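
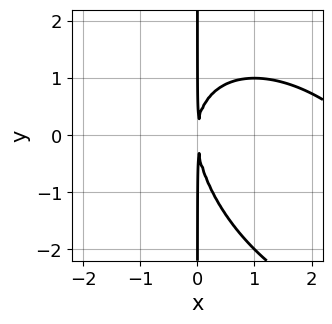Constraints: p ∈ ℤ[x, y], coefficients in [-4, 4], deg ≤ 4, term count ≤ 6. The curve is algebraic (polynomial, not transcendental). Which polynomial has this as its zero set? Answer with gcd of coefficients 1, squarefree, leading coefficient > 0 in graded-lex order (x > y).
x^3 + x^2*y + x*y^2 - 3*x^2

(a) The degree is 3 — the shape is more complex than any degree-2 curve.
(b) Reading off the gridlines: the visible y-axis segment lies entirely on the curve.
(c) Fitting integer coefficients to these (and the overall shape) gives p.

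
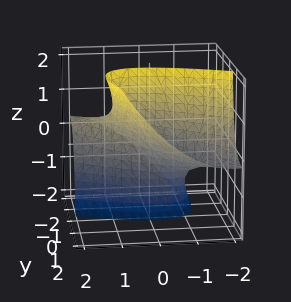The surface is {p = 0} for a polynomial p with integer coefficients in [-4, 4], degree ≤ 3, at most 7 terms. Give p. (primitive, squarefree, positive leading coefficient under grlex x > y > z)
x^2 + 2*x*y + y^2 - 2*y*z - 1

(a) Degree: the shape is more complex than any degree-1 surface, so deg p = 2.
(b) Reading off the gridlines: it misses every integer gridline on the z-axis; among the integer gridlines, it crosses the y-axis at y ∈ {-1, 1}; the x-axis gridline crossings are at x ∈ {-1, 1}.
(c) Matching integer coefficients to the picture gives p.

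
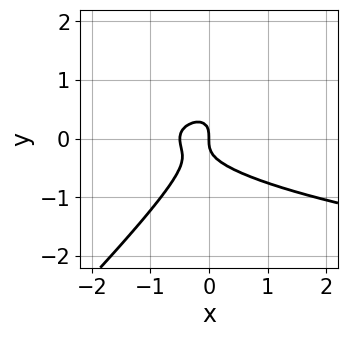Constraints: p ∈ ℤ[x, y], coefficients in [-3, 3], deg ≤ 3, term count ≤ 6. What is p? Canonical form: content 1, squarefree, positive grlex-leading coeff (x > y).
First, deg p = 3. No degree-2 curve has this shape.
Next, from the axis intercepts and sections: it meets the y-axis at y = 0 (among the integer gridlines); it crosses the x-axis at the gridline x = 0.
Finally, fitting integer coefficients to these (and the overall shape) gives p.

3*x*y^2 - 3*y^3 - 2*x^2 - x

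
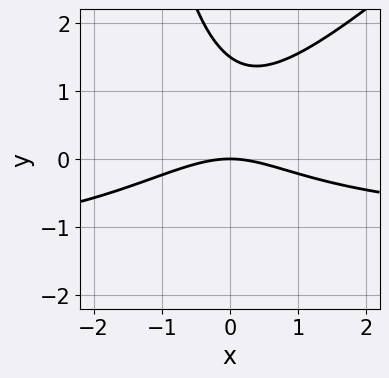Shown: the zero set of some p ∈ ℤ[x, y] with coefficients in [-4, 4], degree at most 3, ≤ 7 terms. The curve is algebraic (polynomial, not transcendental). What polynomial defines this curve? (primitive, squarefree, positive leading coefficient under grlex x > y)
Degree: the shape is more complex than any degree-2 curve, so deg p = 3.
From the visible intercepts: it meets the x-axis at x = 0 (among the integer gridlines); one y-axis crossing is at y = 0.
The integer polynomial consistent with all of this is the stated p.

x^2*y - x*y^2 + x^2 - 2*y^2 + 3*y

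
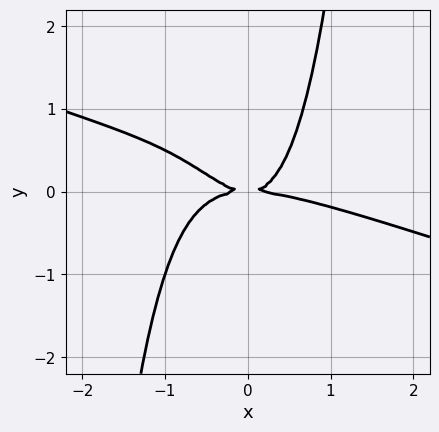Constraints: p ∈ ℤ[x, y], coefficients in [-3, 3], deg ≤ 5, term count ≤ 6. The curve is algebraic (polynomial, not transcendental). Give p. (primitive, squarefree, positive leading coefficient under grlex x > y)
x^4 + 3*x^3*y + 2*x^2*y - 2*y^2

The degree is 4 — the shape is more complex than any degree-3 curve.
Checking where it meets the axes: one x-axis crossing is at x = 0; it meets the y-axis at y = 0 (among the integer gridlines).
The integer polynomial consistent with all of this is the stated p.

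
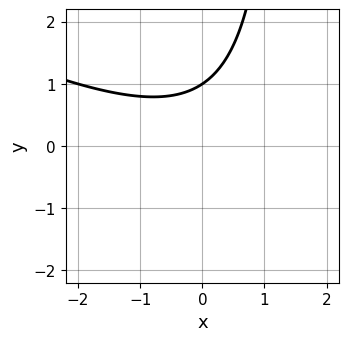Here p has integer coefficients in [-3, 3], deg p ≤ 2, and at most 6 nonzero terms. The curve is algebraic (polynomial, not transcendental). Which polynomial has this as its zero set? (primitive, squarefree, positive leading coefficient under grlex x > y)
1. deg p = 2. No degree-1 curve has this shape.
2. Reading off the gridlines: it crosses the y-axis at the gridline y = 1; it misses every integer gridline on the x-axis.
3. Putting this together gives p.

x^2 + 2*x*y - 3*y + 3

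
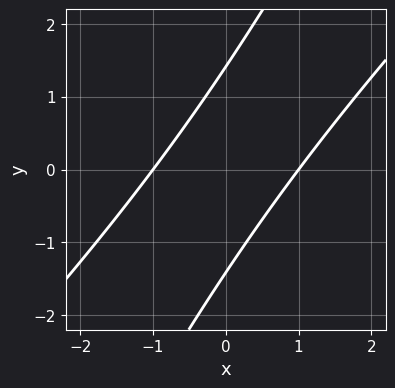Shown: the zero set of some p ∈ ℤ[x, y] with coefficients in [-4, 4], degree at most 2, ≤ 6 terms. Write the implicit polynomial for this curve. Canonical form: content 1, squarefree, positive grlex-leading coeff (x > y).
First, the degree is 2 — a generic line meets the curve in up to 2 points.
Next, against the integer gridlines: among the integer gridlines, it crosses the x-axis at x ∈ {-1, 1}.
Finally, fitting integer coefficients to these (and the overall shape) gives p.

2*x^2 - 3*x*y + y^2 - 2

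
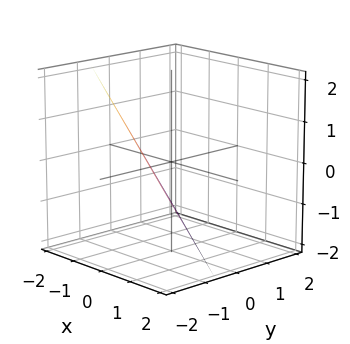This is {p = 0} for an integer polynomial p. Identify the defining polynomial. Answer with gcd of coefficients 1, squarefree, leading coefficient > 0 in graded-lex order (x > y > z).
(a) The degree is 1 — the surface is flat (a plane).
(b) Against the integer gridlines: it meets the z-axis at z = -1 (among the integer gridlines); it crosses the x-axis at the gridline x = -1.
(c) Solving for integer coefficients yields p as stated.

2*x + 3*y + 2*z + 2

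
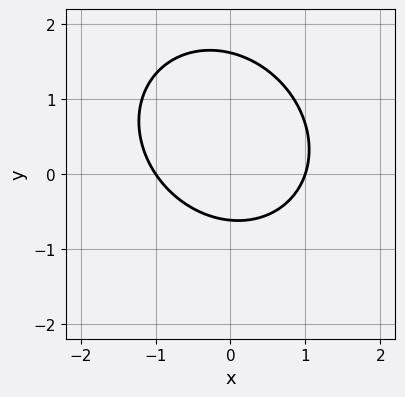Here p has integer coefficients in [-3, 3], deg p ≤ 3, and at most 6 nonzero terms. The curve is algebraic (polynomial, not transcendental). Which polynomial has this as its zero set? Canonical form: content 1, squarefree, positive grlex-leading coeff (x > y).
First, degree: the shape is more complex than any degree-1 curve, so deg p = 2.
Next, from the axis intercepts and sections: the x-axis gridline crossings are at x ∈ {-1, 1}.
Finally, solving for integer coefficients yields p as stated.

3*x^2 + x*y + 3*y^2 - 3*y - 3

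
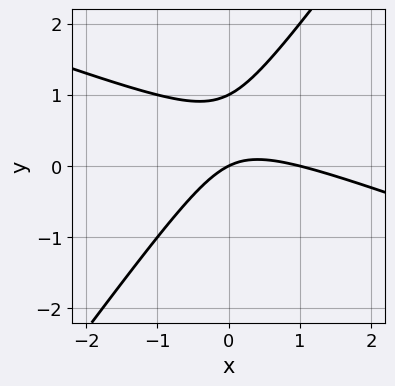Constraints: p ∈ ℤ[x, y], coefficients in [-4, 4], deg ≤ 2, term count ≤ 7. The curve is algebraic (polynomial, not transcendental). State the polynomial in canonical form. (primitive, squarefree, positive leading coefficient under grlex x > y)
x^2 + 2*x*y - 2*y^2 - x + 2*y

1. Degree: a generic line meets the curve in up to 2 points, so deg p = 2.
2. From the axis intercepts and sections: the y-axis gridline crossings are at y ∈ {0, 1}; among the integer gridlines, it crosses the x-axis at x ∈ {0, 1}.
3. The integer polynomial consistent with all of this is the stated p.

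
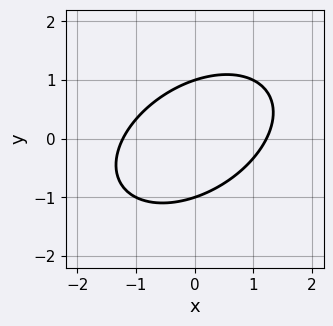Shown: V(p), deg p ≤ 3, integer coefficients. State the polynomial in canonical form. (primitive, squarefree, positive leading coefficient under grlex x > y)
(a) Degree: no degree-1 curve has this shape, so deg p = 2.
(b) From the axis intercepts and sections: the y-axis gridline crossings are at y ∈ {-1, 1}.
(c) Putting this together gives p.

2*x^2 - 2*x*y + 3*y^2 - 3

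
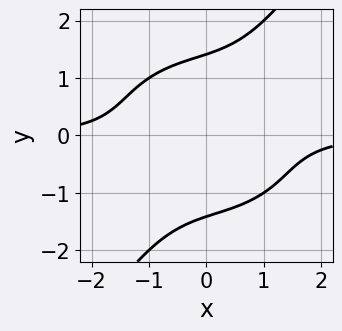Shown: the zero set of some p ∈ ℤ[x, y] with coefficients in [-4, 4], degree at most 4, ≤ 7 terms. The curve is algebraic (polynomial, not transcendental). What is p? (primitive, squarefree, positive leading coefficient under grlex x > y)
First, degree: the shape is more complex than any degree-3 curve, so deg p = 4.
Next, checking where it meets the axes: it misses every integer gridline on the x-axis.
Finally, these observations pin down the coefficients.

x^3*y + x*y^3 - y^4 + y^2 + 2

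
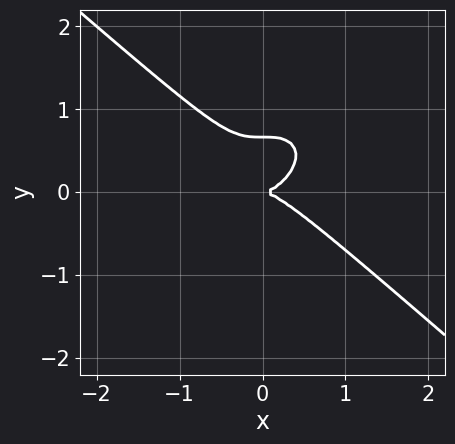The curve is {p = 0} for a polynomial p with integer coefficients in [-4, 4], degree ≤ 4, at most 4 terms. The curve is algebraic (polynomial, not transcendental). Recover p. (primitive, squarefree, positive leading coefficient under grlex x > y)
First, deg p = 3. A generic line meets the curve in up to 3 points.
Then, checking where it meets the axes: it crosses the x-axis at the gridline x = 0; one y-axis crossing is at y = 0.
Finally, these observations pin down the coefficients.

2*x^3 + 3*y^3 - 2*y^2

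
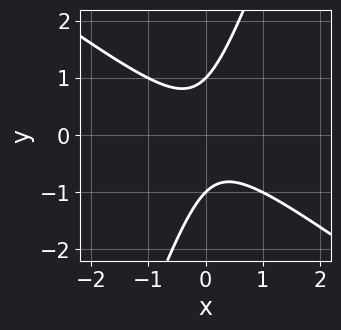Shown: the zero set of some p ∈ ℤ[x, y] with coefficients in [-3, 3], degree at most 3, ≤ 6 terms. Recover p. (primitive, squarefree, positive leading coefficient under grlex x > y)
(a) The degree is 2 — a generic line meets the curve in up to 2 points.
(b) Observable constraints: the curve avoids every integer x-axis point in the box; among the integer gridlines, it crosses the y-axis at y ∈ {-1, 1}.
(c) Putting this together gives p.

2*x^2 + 2*x*y - y^2 + 1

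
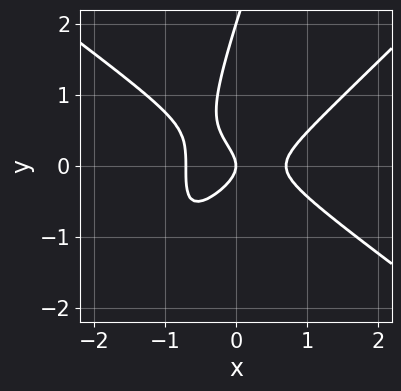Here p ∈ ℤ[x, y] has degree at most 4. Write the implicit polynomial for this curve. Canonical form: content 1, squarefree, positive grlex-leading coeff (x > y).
The degree is 3 — the shape is more complex than any degree-2 curve.
Observable constraints: the y-axis gridline crossings are at y ∈ {0, 2}; it crosses the x-axis at the gridline x = 0.
Together with the visible shape, these determine p as stated.

2*x^3 - 3*x*y^2 + y^3 - 2*y^2 - x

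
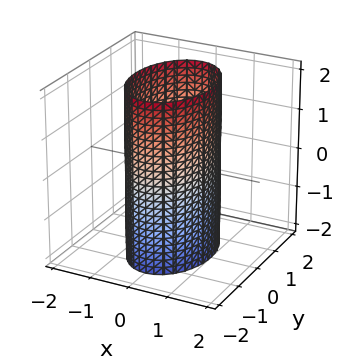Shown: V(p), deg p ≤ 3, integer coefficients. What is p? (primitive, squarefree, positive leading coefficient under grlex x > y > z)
2*x^2 + y^2 - 2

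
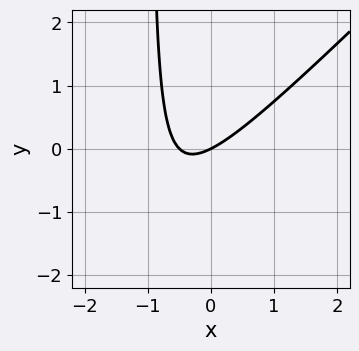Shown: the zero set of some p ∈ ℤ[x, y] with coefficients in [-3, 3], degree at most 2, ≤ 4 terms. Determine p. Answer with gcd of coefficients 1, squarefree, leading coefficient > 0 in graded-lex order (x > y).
2*x^2 - 2*x*y + x - 2*y

First, degree: the shape is more complex than any degree-1 curve, so deg p = 2.
Next, from the axis intercepts and sections: it crosses the x-axis at the gridline x = 0; one y-axis crossing is at y = 0.
Finally, fitting integer coefficients to these (and the overall shape) gives p.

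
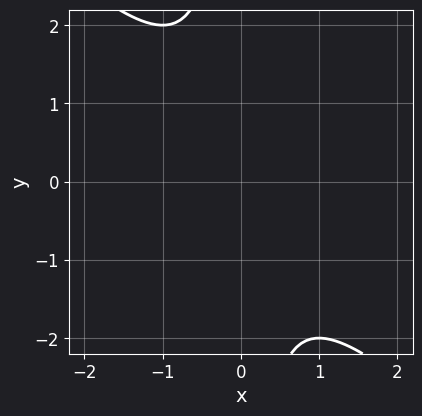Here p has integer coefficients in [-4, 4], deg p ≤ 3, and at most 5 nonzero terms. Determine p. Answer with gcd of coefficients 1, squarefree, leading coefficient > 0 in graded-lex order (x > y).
x^2 + x*y + 1

deg p = 2.
Observable constraints: the curve avoids every integer x-axis point in the box; the curve avoids every integer y-axis point in the box.
These observations pin down the coefficients.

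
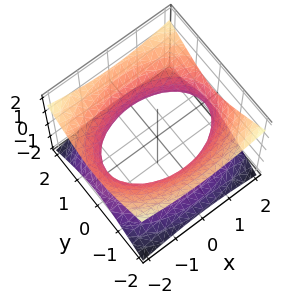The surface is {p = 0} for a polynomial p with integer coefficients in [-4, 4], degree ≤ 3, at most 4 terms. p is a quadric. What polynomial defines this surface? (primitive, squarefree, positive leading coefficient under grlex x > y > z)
x^2 + 2*y^2 - 3*z^2 - 3

First, degree: an hourglass — one-sheet hyperboloid; a quadric, so deg p = 2.
Then, symmetries: it's symmetric under x → −x, forcing even powers of x; the z ↦ −z reflection is a symmetry, so z appears only in even powers; it's symmetric under y → −y, forcing even powers of y.
Next, against the integer gridlines: the surface avoids every integer z-axis point in the box.
Finally, these observations pin down the coefficients.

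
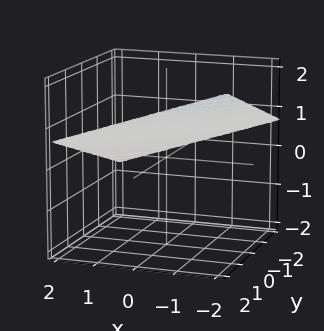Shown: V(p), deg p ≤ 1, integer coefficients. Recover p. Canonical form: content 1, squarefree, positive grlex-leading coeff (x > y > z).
First, the degree is 1 — every cross-section is a straight line — this is a plane.
Next, reading off the gridlines: one x-axis crossing is at x = 2; it crosses the y-axis at the gridline y = -2.
Finally, these observations pin down the coefficients.

x - y + 3*z - 2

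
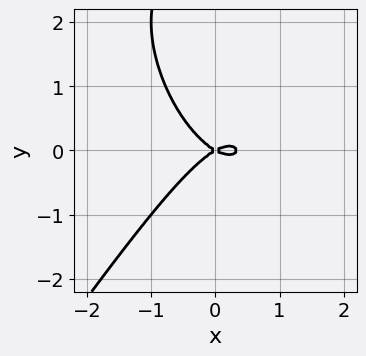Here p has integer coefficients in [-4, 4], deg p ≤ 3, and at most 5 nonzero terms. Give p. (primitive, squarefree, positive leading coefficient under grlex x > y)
The degree is 3 — the shape is more complex than any degree-2 curve.
Reading off the gridlines: it crosses the x-axis at the gridline x = 0; it meets the y-axis at y = 0 (among the integer gridlines).
Together with the visible shape, these determine p as stated.

3*x^3 - y^3 - x^2 + 3*y^2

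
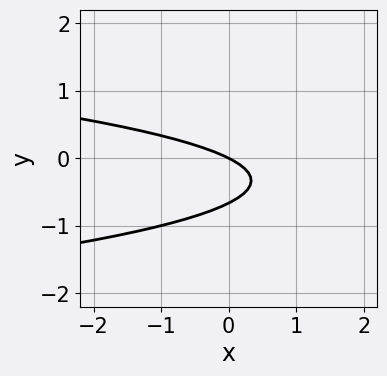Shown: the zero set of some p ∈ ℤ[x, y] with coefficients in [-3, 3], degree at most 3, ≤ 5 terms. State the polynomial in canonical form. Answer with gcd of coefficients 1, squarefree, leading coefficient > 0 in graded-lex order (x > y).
First, deg p = 2. No degree-1 curve has this shape.
Next, against the integer gridlines: it meets the y-axis at y = 0 (among the integer gridlines); one x-axis crossing is at x = 0.
Finally, the integer polynomial consistent with all of this is the stated p.

3*y^2 + x + 2*y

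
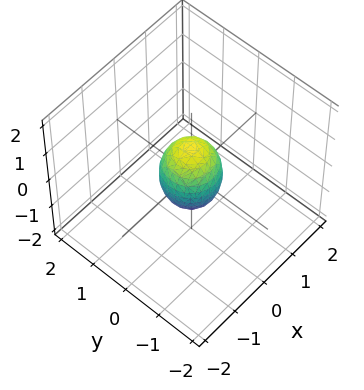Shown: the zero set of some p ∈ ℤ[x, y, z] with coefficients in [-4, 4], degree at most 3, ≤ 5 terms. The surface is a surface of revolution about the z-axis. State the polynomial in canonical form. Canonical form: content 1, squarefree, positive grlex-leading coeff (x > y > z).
2*x^2 + 2*y^2 + z^2 - 1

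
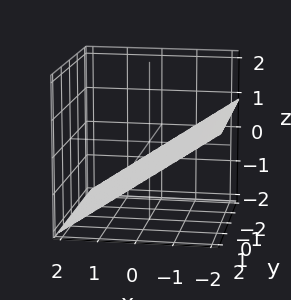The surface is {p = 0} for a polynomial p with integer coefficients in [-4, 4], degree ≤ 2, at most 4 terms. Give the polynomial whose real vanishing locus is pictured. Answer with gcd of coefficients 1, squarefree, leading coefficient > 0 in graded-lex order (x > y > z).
First, deg p = 1. The surface is flat (a plane).
Then, from the visible intercepts: it crosses the x-axis at the gridline x = -1; no y-intercept at any integer in the box.
Finally, solving for integer coefficients yields p as stated.

2*x + 3*z + 2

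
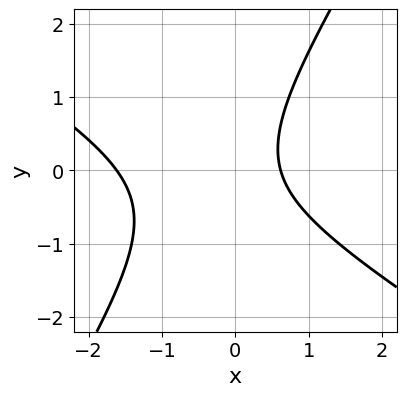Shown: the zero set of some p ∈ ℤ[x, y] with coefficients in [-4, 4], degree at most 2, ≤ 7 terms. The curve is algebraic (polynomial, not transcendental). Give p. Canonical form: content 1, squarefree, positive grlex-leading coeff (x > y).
(a) Degree: a generic line meets the curve in up to 2 points, so deg p = 2.
(b) Reading off the gridlines: it misses every integer gridline on the y-axis.
(c) Assembling these constraints gives the stated polynomial.

x^2 + x*y - y^2 + x - 1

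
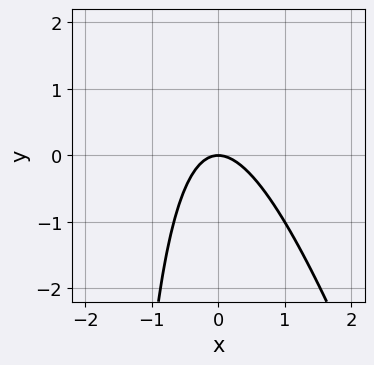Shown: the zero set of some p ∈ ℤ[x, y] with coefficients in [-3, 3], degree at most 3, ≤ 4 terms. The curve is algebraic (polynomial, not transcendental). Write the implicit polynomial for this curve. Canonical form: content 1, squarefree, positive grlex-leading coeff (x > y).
1. deg p = 2.
2. Against the integer gridlines: it meets the y-axis at y = 0 (among the integer gridlines); one x-axis crossing is at x = 0.
3. Together with the visible shape, these determine p as stated.

3*x^2 + x*y + 2*y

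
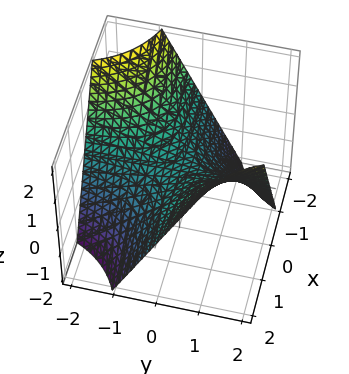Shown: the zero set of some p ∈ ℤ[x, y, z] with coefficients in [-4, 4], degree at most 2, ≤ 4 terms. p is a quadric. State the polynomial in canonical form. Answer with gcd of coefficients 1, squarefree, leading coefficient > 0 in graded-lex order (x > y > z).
(a) Degree: a hyperbolic paraboloid; a quadric, so deg p = 2.
(b) From the visible intercepts: the visible x-axis segment lies entirely on the surface; every point of the y-axis in the box is on the surface; it crosses the z-axis at the gridline z = 0.
(c) The integer polynomial consistent with all of this is the stated p.

x*y - z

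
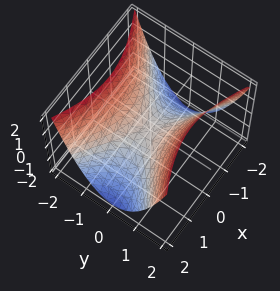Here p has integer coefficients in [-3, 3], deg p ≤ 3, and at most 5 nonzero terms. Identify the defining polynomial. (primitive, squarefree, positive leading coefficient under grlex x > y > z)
x^2 - 2*y^2 + 2*z

Degree: a hyperbolic paraboloid; a quadric, so deg p = 2.
Symmetries: the y ↦ −y reflection is a symmetry, so y appears only in even powers; mirror symmetry x ↦ −x ⇒ only even powers of x.
Reading off the gridlines: it crosses the x-axis at the gridline x = 0; it meets the y-axis at y = 0 (among the integer gridlines); one z-axis crossing is at z = 0.
Fitting integer coefficients to these (and the overall shape) gives p.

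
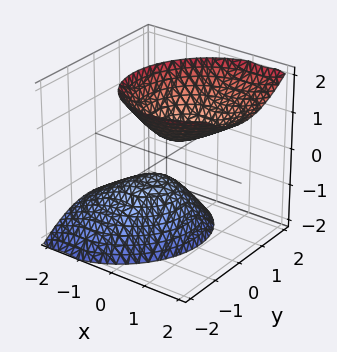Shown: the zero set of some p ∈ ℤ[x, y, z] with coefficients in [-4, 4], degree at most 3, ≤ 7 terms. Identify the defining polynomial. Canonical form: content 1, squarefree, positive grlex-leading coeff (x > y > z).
3*x^2 - x*y - 3*x*z + 3*y^2 - 2*z^2 + 1

(a) The picture has 2 separate pieces. Treating them together as one polynomial.
(b) deg p = 2. A generic line meets the surface in up to 2 points.
(c) Observable constraints: the surface avoids every integer x-axis point in the box; the surface avoids every integer y-axis point in the box.
(d) Matching integer coefficients to the picture gives p.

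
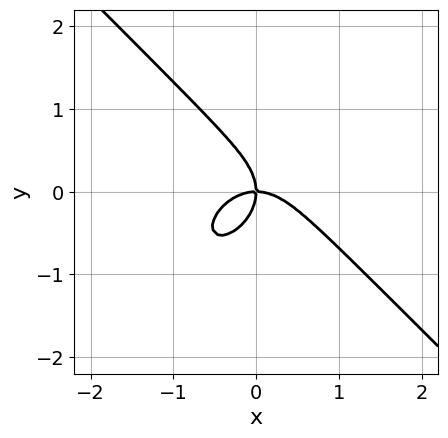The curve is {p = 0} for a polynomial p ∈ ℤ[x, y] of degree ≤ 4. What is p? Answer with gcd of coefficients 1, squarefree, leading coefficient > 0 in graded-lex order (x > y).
x^3 + y^3 + x*y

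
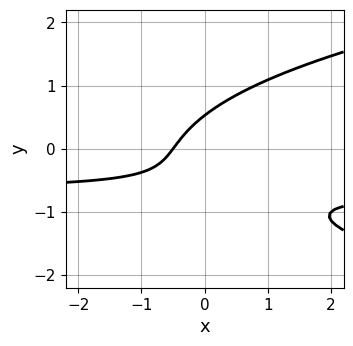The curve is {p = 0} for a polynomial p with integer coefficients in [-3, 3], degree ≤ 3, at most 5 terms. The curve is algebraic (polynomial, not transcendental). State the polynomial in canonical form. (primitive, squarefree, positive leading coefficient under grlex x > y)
First, the degree is 3 — a generic line meets the curve in up to 3 points.
Finally, matching integer coefficients to the picture gives p.

3*y^3 - 3*x*y + 2*y^2 - 2*x - 1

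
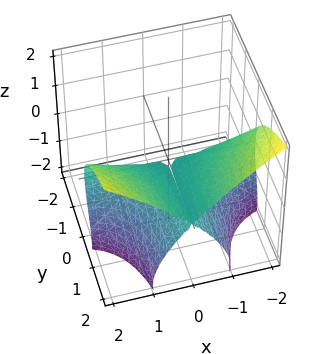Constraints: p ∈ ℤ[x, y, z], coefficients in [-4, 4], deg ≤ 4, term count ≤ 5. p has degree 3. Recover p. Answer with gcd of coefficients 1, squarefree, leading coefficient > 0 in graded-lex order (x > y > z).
2*x^2*y - z^3 - 3*z^2

First, deg p = 3. The shape is more complex than any degree-2 surface.
Next, from the visible intercepts: every point of the y-axis in the box is on the surface; the visible x-axis segment lies entirely on the surface.
Finally, fitting integer coefficients to these (and the overall shape) gives p.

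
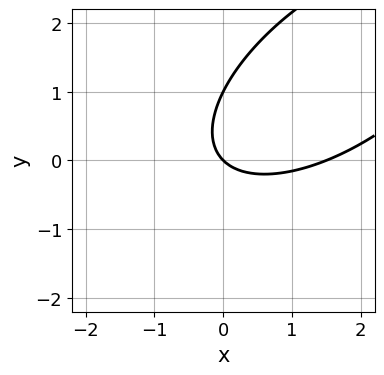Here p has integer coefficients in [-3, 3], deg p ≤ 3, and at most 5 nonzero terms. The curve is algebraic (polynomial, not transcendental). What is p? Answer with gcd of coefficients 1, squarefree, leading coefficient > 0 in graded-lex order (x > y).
(a) Degree: a generic line meets the curve in up to 2 points, so deg p = 2.
(b) Reading off the gridlines: it meets the x-axis at x = 0 (among the integer gridlines); among the integer gridlines, it crosses the y-axis at y ∈ {0, 1}.
(c) Assembling these constraints gives the stated polynomial.

2*x^2 - 3*x*y + 3*y^2 - 3*x - 3*y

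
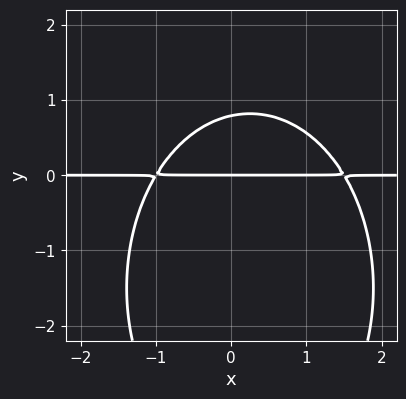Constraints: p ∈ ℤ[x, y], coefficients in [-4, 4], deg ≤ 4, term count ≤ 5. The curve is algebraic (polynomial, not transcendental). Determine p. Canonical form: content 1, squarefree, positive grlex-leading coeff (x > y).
2*x^2*y + y^3 - x*y + 3*y^2 - 3*y

deg p = 3. The shape is more complex than any degree-2 curve.
Reading off the gridlines: it crosses the y-axis at the gridline y = 0; every point of the x-axis in the box is on the curve.
Fitting integer coefficients to these (and the overall shape) gives p.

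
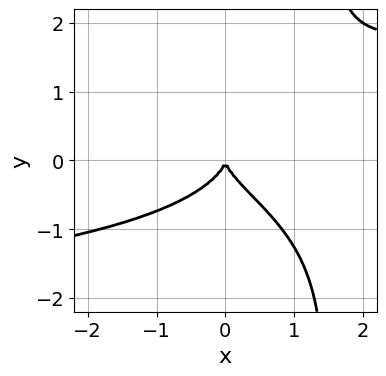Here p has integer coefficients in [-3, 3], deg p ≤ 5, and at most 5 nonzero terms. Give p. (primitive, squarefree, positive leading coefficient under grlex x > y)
(a) The degree is 4 — a generic line meets the curve in up to 4 points.
(b) From the visible intercepts: one x-axis crossing is at x = 0; one y-axis crossing is at y = 0.
(c) Together with the visible shape, these determine p as stated.

2*x*y^3 - 3*y^3 - 2*x^2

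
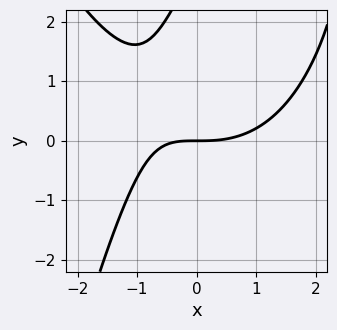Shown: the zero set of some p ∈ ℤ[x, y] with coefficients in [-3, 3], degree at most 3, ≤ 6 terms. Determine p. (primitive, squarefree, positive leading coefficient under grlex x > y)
The degree is 3 — the shape is more complex than any degree-2 curve.
Reading off the gridlines: it crosses the x-axis at the gridline x = 0; one y-axis crossing is at y = 0.
Fitting integer coefficients to these (and the overall shape) gives p.

x^3 - 2*x*y + y^2 - 3*y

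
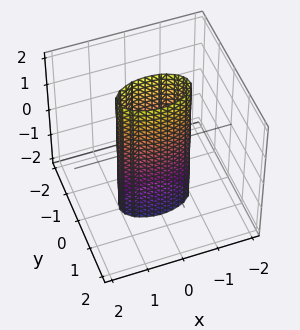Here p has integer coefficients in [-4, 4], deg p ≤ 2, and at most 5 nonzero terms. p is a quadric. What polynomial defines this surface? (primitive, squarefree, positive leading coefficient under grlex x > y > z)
x^2 + 3*y^2 - 1

1. deg p = 2. A cylinder; a quadric.
2. Symmetries: it's symmetric under z → −z, forcing even powers of z; the y ↦ −y reflection is a symmetry, so y appears only in even powers; the x ↦ −x reflection is a symmetry, so x appears only in even powers.
3. From the axis intercepts and sections: among the integer gridlines, it crosses the x-axis at x ∈ {-1, 1}; the surface avoids every integer z-axis point in the box.
4. Matching integer coefficients to the picture gives p.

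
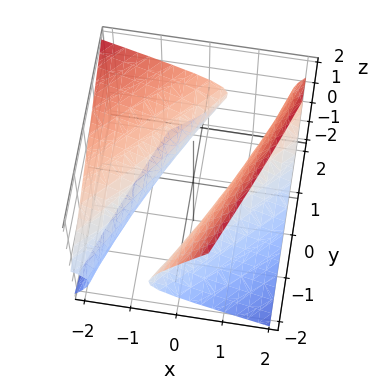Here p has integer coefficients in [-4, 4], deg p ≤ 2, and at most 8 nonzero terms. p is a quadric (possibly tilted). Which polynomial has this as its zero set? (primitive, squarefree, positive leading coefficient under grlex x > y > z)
2*x^2 - 3*x*y + 3*x*z + y^2 - 3*z^2 - 2

The picture has 2 separate pieces.
The degree is 2 — no degree-1 surface has this shape.
Observable constraints: the x-axis gridline crossings are at x ∈ {-1, 1}; it misses every integer gridline on the z-axis.
The integer polynomial consistent with all of this is the stated p.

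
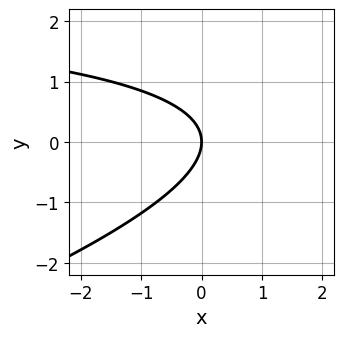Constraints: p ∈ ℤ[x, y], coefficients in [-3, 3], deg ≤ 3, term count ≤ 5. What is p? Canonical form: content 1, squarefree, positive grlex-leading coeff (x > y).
First, the degree is 2 — a generic line meets the curve in up to 2 points.
Next, from the visible intercepts: one y-axis crossing is at y = 0; it meets the x-axis at x = 0 (among the integer gridlines).
Finally, these observations pin down the coefficients.

x*y - 3*y^2 - 3*x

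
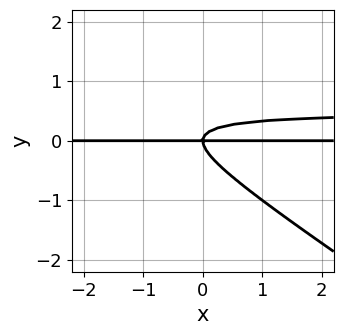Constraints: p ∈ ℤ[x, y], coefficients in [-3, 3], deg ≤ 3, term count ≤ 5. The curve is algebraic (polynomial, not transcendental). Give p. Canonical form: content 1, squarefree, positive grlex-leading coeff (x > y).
First, degree: a generic line meets the curve in up to 3 points, so deg p = 3.
Then, from the visible intercepts: one y-axis crossing is at y = 0; every point of the x-axis in the box is on the curve.
Finally, fitting integer coefficients to these (and the overall shape) gives p.

2*x*y^2 + 3*y^3 - x*y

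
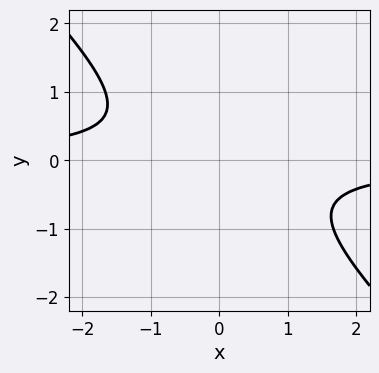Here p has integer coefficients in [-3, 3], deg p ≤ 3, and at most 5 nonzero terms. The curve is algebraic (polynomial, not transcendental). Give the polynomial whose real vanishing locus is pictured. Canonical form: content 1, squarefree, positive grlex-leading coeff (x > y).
deg p = 2. No degree-1 curve has this shape.
From the visible intercepts: it misses every integer gridline on the y-axis; no x-intercept at any integer in the box.
Together with the visible shape, these determine p as stated.

3*x*y + 3*y^2 + 2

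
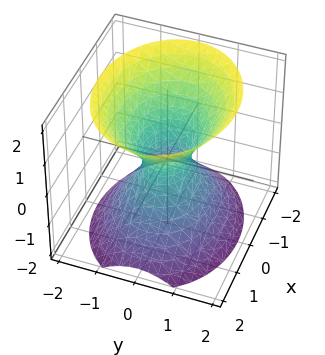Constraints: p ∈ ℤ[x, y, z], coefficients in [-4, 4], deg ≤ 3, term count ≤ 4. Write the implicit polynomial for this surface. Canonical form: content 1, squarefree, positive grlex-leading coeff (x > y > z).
2*x^2 + 3*y^2 - 2*z^2 - 1

The degree is 2 — an hourglass — one-sheet hyperboloid; a quadric.
Symmetries: mirror symmetry y ↦ −y ⇒ only even powers of y; the z ↦ −z reflection is a symmetry, so z appears only in even powers; mirror symmetry x ↦ −x ⇒ only even powers of x.
Reading off the gridlines: it misses every integer gridline on the z-axis.
Assembling these constraints gives the stated polynomial.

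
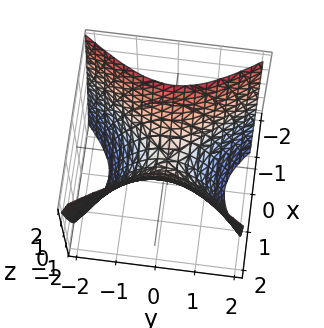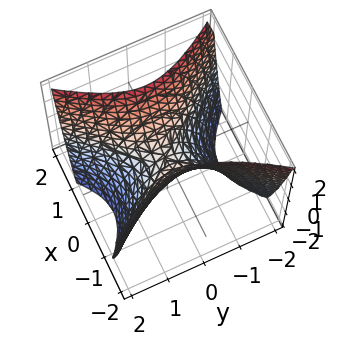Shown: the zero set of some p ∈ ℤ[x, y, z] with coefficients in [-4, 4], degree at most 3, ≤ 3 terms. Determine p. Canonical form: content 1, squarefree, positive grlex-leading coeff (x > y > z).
3*x^2 - 2*y^2 - 2*z

1. Degree: a saddle surface; a quadric, so deg p = 2.
2. Symmetries: mirror symmetry y ↦ −y ⇒ only even powers of y; the x ↦ −x reflection is a symmetry, so x appears only in even powers.
3. Reading off the gridlines: it meets the y-axis at y = 0 (among the integer gridlines); one x-axis crossing is at x = 0.
4. The integer polynomial consistent with all of this is the stated p.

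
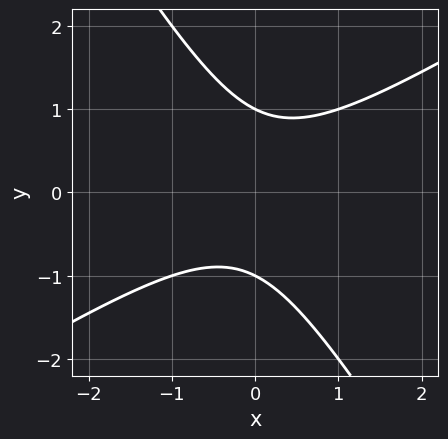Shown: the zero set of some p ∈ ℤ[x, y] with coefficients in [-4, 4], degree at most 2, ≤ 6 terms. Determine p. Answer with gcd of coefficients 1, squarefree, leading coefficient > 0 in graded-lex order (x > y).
x^2 - x*y - y^2 + 1

First, degree: no degree-1 curve has this shape, so deg p = 2.
Next, observable constraints: among the integer gridlines, it crosses the y-axis at y ∈ {-1, 1}; no x-intercept at any integer in the box.
Finally, together with the visible shape, these determine p as stated.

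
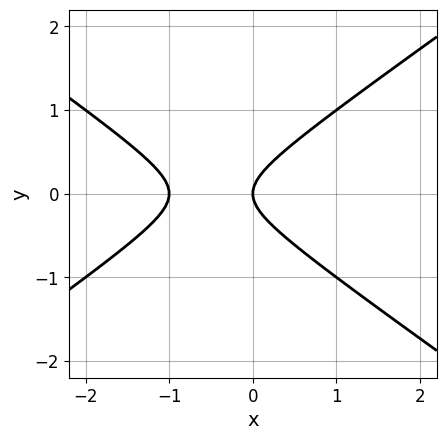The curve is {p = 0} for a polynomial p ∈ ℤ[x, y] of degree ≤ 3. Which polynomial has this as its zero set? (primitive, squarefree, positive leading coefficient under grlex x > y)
x^2 - 2*y^2 + x

(a) The degree is 2 — no degree-1 curve has this shape.
(b) Symmetries: the y ↦ −y reflection is a symmetry, so y appears only in even powers.
(c) Reading off the gridlines: among the integer gridlines, it crosses the x-axis at x ∈ {-1, 0}; it crosses the y-axis at the gridline y = 0.
(d) Assembling these constraints gives the stated polynomial.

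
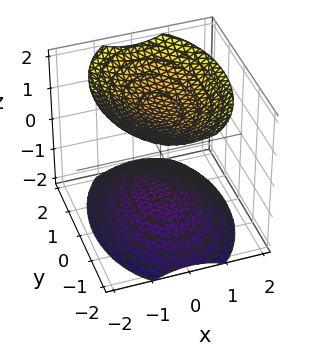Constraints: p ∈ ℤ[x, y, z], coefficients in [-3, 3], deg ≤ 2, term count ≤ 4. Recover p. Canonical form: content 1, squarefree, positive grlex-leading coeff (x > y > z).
2*x^2 + y^2 - 2*z^2 + 3

1. There are 2 components.
2. The degree is 2 — two sheets facing apart; a quadric.
3. Symmetries: mirror symmetry z ↦ −z ⇒ only even powers of z; the y ↦ −y reflection is a symmetry, so y appears only in even powers; mirror symmetry x ↦ −x ⇒ only even powers of x.
4. From the axis intercepts and sections: it misses every integer gridline on the x-axis; it misses every integer gridline on the y-axis.
5. Assembling these constraints gives the stated polynomial.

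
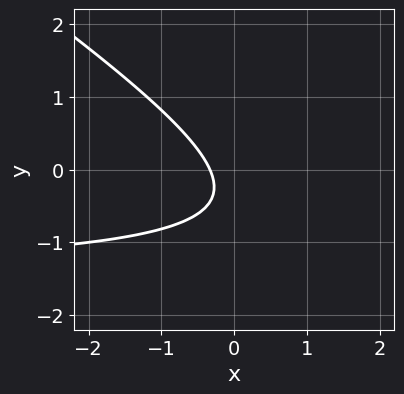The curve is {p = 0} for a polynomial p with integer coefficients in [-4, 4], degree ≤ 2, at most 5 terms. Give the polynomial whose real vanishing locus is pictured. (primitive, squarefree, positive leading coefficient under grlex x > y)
1. Degree: the shape is more complex than any degree-1 curve, so deg p = 2.
2. Reading off the gridlines: it misses every integer gridline on the y-axis.
3. Assembling these constraints gives the stated polynomial.

2*x*y + 3*y^2 + 3*x + 2*y + 1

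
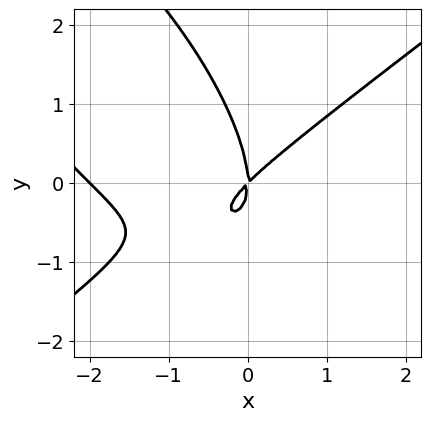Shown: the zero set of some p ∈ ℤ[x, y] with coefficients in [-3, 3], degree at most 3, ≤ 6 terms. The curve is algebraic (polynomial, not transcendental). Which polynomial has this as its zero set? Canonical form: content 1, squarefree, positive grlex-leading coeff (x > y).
x^3 - x*y^2 - y^3 + 2*x^2 - 2*x*y

1. Degree: a generic line meets the curve in up to 3 points, so deg p = 3.
2. Checking where it meets the axes: the x-axis gridline crossings are at x ∈ {-2, 0}; one y-axis crossing is at y = 0.
3. These observations pin down the coefficients.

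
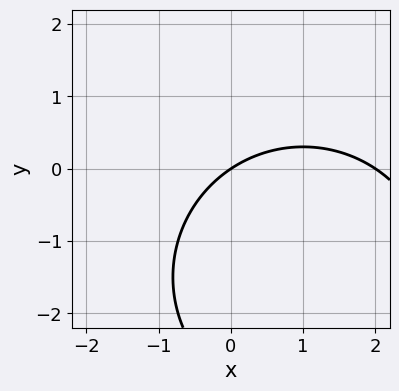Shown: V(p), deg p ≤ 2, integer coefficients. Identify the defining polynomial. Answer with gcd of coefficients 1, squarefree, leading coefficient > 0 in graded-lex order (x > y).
x^2 + y^2 - 2*x + 3*y

1. The degree is 2 — the shape is more complex than any degree-1 curve.
2. From the axis intercepts and sections: it crosses the y-axis at the gridline y = 0; the x-axis gridline crossings are at x ∈ {0, 2}.
3. Assembling these constraints gives the stated polynomial.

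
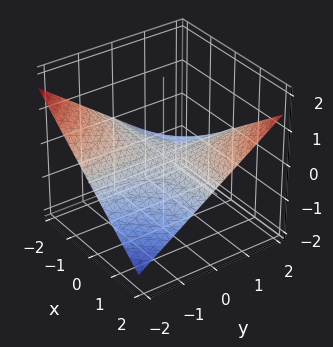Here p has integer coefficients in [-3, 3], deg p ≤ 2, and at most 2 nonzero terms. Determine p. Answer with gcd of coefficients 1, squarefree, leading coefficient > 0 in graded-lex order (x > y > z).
1. The degree is 2 — a saddle surface; a quadric.
2. From the axis intercepts and sections: the visible y-axis segment lies entirely on the surface; it crosses the z-axis at the gridline z = 0; the visible x-axis segment lies entirely on the surface.
3. Matching integer coefficients to the picture gives p.

x*y - 3*z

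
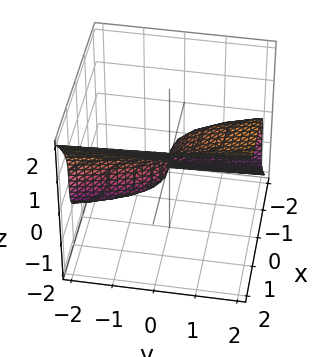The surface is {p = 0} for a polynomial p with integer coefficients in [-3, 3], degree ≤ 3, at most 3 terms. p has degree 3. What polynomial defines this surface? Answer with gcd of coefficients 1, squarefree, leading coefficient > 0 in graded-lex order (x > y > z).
(a) deg p = 3. No degree-2 surface has this shape.
(b) Against the integer gridlines: it meets the z-axis at z = 0 (among the integer gridlines); it crosses the y-axis at the gridline y = 0; it crosses the x-axis at the gridline x = 0.
(c) Solving for integer coefficients yields p as stated.

3*x^3 - 3*z^3 + 2*y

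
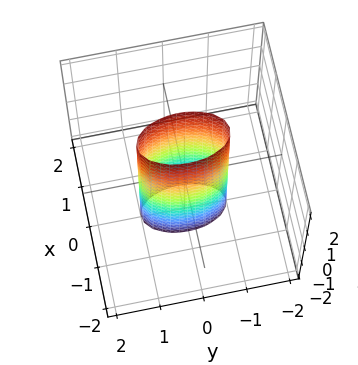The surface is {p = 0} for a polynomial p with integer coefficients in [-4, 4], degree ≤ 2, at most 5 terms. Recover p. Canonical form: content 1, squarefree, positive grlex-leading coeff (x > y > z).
3*x^2 + y^2 - 1

Degree: constant cross-section along one axis; a quadric, so deg p = 2.
Symmetries: the y ↦ −y reflection is a symmetry, so y appears only in even powers; it's symmetric under x → −x, forcing even powers of x; the z ↦ −z reflection is a symmetry, so z appears only in even powers.
From the axis intercepts and sections: no z-intercept at any integer in the box; the y-axis gridline crossings are at y ∈ {-1, 1}.
Solving for integer coefficients yields p as stated.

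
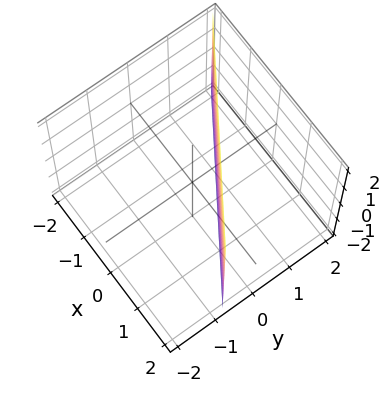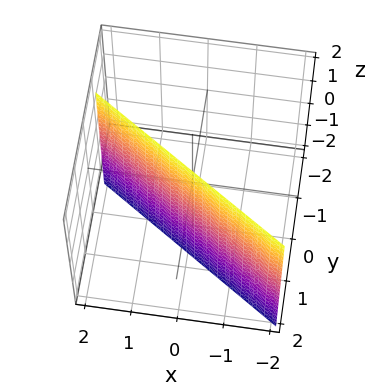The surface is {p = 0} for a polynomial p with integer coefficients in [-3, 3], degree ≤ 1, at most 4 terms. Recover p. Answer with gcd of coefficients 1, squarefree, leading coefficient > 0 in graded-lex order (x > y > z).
2*x + 3*y - 2

Degree: every cross-section is a straight line — this is a plane, so deg p = 1.
Checking where it meets the axes: it crosses the x-axis at the gridline x = 1; it misses every integer gridline on the z-axis.
The integer polynomial consistent with all of this is the stated p.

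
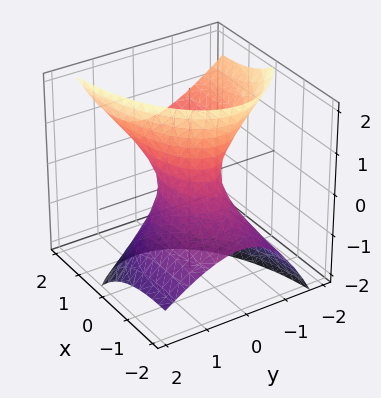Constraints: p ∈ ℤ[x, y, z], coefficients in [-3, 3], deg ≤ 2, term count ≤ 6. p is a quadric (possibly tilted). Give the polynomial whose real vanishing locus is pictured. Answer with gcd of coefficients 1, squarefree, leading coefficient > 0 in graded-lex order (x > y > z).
x^2 - 3*x*z + 3*y^2 + 2*y*z - z^2 - 1

deg p = 2. No degree-1 surface has this shape.
Against the integer gridlines: no z-intercept at any integer in the box; the x-axis gridline crossings are at x ∈ {-1, 1}.
Putting this together gives p.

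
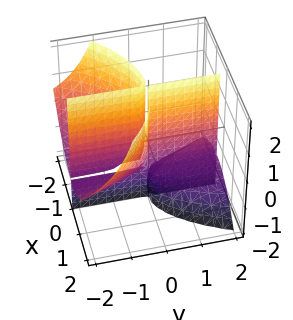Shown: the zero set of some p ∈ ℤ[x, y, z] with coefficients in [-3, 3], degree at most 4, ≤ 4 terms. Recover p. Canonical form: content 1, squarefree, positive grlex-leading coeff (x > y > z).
2*x^3 + 3*x*y*z + 3*x*y

(a) There are 3 components.
(b) Degree: a generic line meets the surface in up to 3 points, so deg p = 3.
(c) Reading off the gridlines: one x-axis crossing is at x = 0; every point of the z-axis in the box is on the surface; every point of the y-axis in the box is on the surface.
(d) Fitting integer coefficients to these (and the overall shape) gives p.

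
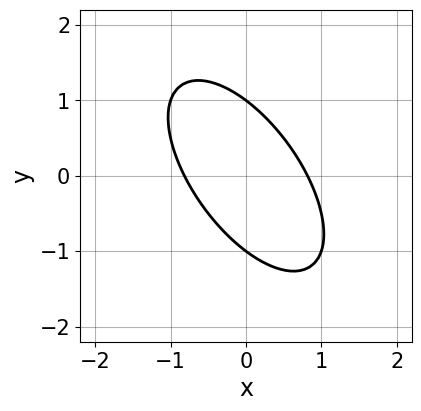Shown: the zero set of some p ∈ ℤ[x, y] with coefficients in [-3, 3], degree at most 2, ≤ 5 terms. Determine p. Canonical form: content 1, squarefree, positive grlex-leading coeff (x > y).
3*x^2 + 3*x*y + 2*y^2 - 2

First, deg p = 2. A generic line meets the curve in up to 2 points.
Then, reading off the gridlines: the y-axis gridline crossings are at y ∈ {-1, 1}.
Finally, the integer polynomial consistent with all of this is the stated p.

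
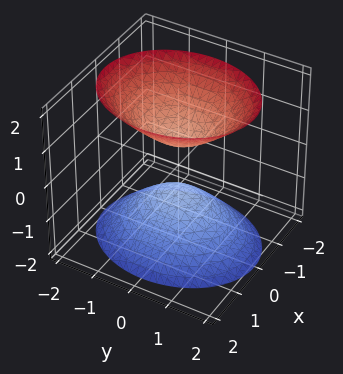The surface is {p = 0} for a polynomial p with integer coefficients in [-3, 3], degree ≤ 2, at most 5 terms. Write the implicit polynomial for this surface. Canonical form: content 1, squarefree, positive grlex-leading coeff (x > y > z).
I count 2 distinct pieces. Treating them together as one polynomial.
Degree: two separate bowl-shaped sheets opening away from each other; a quadric, so deg p = 2.
Symmetries: the x ↦ −x reflection is a symmetry, so x appears only in even powers; mirror symmetry z ↦ −z ⇒ only even powers of z; mirror symmetry y ↦ −y ⇒ only even powers of y.
Reading off the gridlines: the surface avoids every integer y-axis point in the box; the surface avoids every integer x-axis point in the box.
Together with the visible shape, these determine p as stated.

3*x^2 + 2*y^2 - 2*z^2 + 1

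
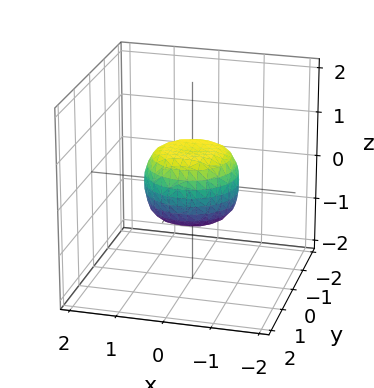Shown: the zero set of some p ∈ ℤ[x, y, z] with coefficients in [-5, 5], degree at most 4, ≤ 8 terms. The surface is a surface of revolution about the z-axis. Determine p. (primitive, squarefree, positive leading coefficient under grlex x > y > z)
2*x^4 + 4*x^2*y^2 + 2*y^4 - x^2 - y^2 + 2*z^2 - 1

deg p = 4. The shape is more complex than any degree-3 surface.
Symmetries: rotational symmetry about the z-axis ⇒ p depends on x, y only through x² + y².
Reading off the gridlines: a circular section at z = 0 has radius exactly 1; the x-axis gridline crossings are at x ∈ {-1, 1}; the y-axis gridline crossings are at y ∈ {-1, 1}.
These observations pin down the coefficients.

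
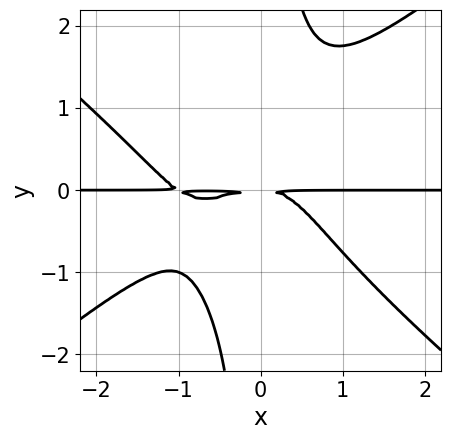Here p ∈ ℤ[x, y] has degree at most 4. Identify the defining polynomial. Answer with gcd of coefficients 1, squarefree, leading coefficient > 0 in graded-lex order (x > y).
2*x^3*y - 3*x*y^3 + 2*x^2*y + 3*y^2

1. deg p = 4. No degree-3 curve has this shape.
2. From the axis intercepts and sections: the visible x-axis segment lies entirely on the curve.
3. Assembling these constraints gives the stated polynomial.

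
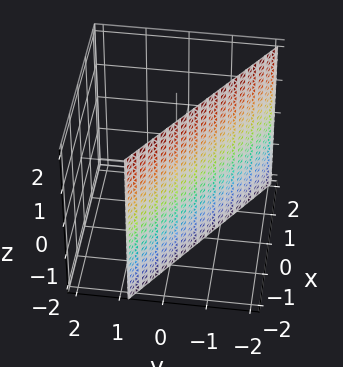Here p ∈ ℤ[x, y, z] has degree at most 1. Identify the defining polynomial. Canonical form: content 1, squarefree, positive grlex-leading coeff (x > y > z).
2*x + 3*y + 2

(a) Degree: the surface is flat (a plane), so deg p = 1.
(b) Reading off the gridlines: it meets the x-axis at x = -1 (among the integer gridlines); it misses every integer gridline on the z-axis.
(c) These observations pin down the coefficients.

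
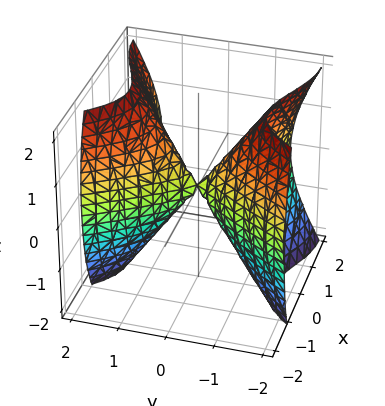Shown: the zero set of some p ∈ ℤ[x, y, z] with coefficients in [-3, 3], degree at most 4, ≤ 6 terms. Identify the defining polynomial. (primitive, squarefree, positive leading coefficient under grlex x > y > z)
First, the picture has 2 separate pieces.
Next, the degree is 3 — the shape is more complex than any degree-2 surface.
Next, observable constraints: it crosses the y-axis at the gridline y = 0; it meets the x-axis at x = 0 (among the integer gridlines).
Finally, these observations pin down the coefficients.

x^3 - 3*x^2 + 2*y^2 - z^2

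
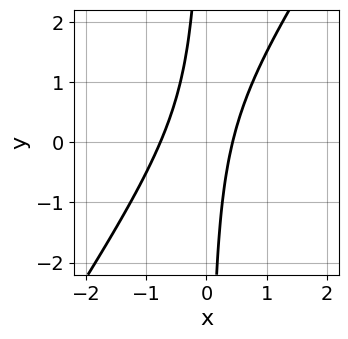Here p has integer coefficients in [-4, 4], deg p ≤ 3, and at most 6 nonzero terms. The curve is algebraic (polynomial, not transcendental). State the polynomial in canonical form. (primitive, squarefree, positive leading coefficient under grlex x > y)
First, deg p = 2. No degree-1 curve has this shape.
Then, reading off the gridlines: no y-intercept at any integer in the box.
Finally, fitting integer coefficients to these (and the overall shape) gives p.

3*x^2 - 2*x*y + x - 1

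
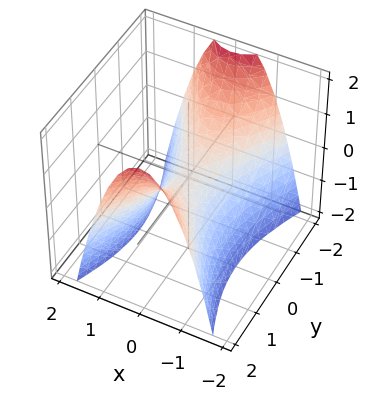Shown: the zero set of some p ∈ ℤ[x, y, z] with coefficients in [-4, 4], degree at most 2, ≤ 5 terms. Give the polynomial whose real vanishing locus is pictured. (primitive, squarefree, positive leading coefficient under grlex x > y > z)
3*x^2 - y^2 + 2*z

(a) The degree is 2 — a hyperbolic paraboloid; a quadric.
(b) Symmetries: the y ↦ −y reflection is a symmetry, so y appears only in even powers; mirror symmetry x ↦ −x ⇒ only even powers of x.
(c) Checking where it meets the axes: it meets the x-axis at x = 0 (among the integer gridlines); it crosses the z-axis at the gridline z = 0.
(d) The integer polynomial consistent with all of this is the stated p.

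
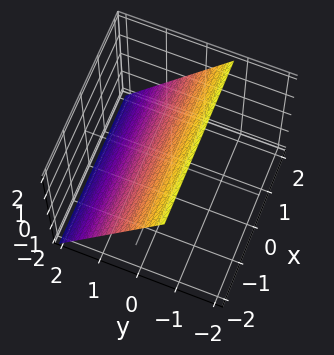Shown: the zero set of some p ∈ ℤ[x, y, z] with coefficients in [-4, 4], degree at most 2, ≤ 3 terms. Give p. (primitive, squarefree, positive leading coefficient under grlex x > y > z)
3*y + 2*z - 2

(a) The degree is 1 — every cross-section is a straight line — this is a plane.
(b) From the visible intercepts: no x-intercept at any integer in the box; it meets the z-axis at z = 1 (among the integer gridlines).
(c) Assembling these constraints gives the stated polynomial.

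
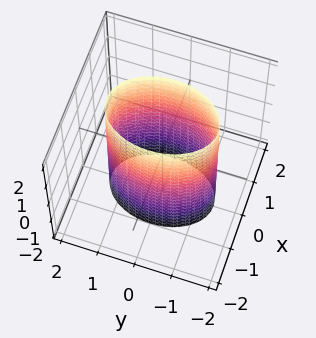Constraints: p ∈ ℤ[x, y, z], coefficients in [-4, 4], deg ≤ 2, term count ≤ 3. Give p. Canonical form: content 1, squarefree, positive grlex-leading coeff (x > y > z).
2*x^2 + y^2 - 2

1. Degree: constant cross-section along one axis; a quadric, so deg p = 2.
2. Symmetries: the y ↦ −y reflection is a symmetry, so y appears only in even powers; it's symmetric under x → −x, forcing even powers of x; mirror symmetry z ↦ −z ⇒ only even powers of z.
3. From the visible intercepts: the x-axis gridline crossings are at x ∈ {-1, 1}; the surface avoids every integer z-axis point in the box.
4. Assembling these constraints gives the stated polynomial.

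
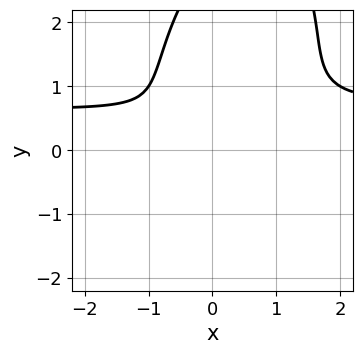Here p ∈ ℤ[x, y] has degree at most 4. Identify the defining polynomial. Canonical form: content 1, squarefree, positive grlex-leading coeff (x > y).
1. Degree: a generic line meets the curve in up to 3 points, so deg p = 3.
2. Matching integer coefficients to the picture gives p.

3*x^2*y - x*y^2 + y^3 - 2*x^2 - 3*y^2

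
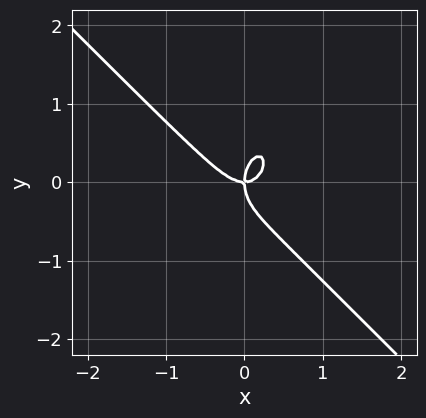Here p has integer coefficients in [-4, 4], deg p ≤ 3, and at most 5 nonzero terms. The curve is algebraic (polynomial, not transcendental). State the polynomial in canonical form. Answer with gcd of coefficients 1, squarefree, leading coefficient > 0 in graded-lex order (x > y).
Degree: the shape is more complex than any degree-2 curve, so deg p = 3.
From the axis intercepts and sections: one x-axis crossing is at x = 0; one y-axis crossing is at y = 0.
Together with the visible shape, these determine p as stated.

2*x^3 + x^2*y + y^3 - x*y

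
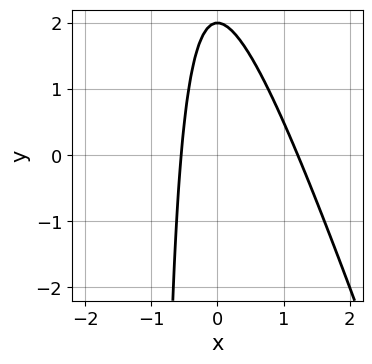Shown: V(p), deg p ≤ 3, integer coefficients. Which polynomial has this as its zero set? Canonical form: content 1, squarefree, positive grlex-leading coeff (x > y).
3*x^2 + x*y - 2*x + y - 2

1. The degree is 2 — no degree-1 curve has this shape.
2. Observable constraints: it crosses the y-axis at the gridline y = 2.
3. Solving for integer coefficients yields p as stated.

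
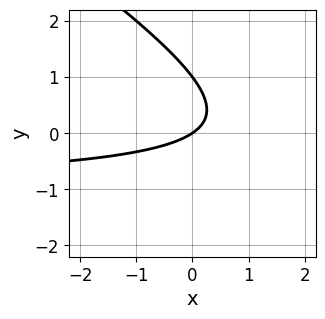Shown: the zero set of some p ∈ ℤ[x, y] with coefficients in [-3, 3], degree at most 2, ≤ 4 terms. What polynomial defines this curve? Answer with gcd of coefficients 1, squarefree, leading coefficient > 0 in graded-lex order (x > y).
2*x*y + 3*y^2 + 2*x - 3*y

First, degree: the shape is more complex than any degree-1 curve, so deg p = 2.
Then, from the visible intercepts: one x-axis crossing is at x = 0; the y-axis gridline crossings are at y ∈ {0, 1}.
Finally, the integer polynomial consistent with all of this is the stated p.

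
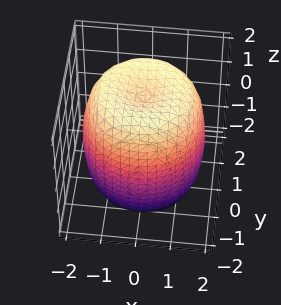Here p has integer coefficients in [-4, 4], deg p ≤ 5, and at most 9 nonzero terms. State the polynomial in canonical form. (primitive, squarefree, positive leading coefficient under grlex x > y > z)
x^4 + 2*x^2*y^2 + y^4 - 2*x^2 - 2*y^2 + z^2 - 3

First, deg p = 4.
Then, symmetry: the z-axis is an axis of rotation, so x and y enter only as x² + y².
Next, observable constraints: a circular section at z = -1 has radius between 1 and 2.
Finally, the integer polynomial consistent with all of this is the stated p.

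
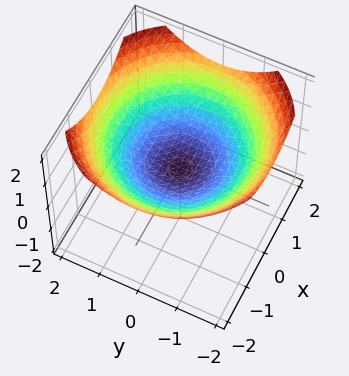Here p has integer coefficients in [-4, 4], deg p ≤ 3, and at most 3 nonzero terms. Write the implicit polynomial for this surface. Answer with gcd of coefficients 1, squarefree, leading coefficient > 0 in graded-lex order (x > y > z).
x^2 + y^2 - 3*z

1. deg p = 2. A single bowl opening along one axis; a quadric.
2. By symmetry, the surface is invariant under rotation about z: p = q(x² + y², z).
3. Reading off the gridlines: it meets the z-axis at z = 0 (among the integer gridlines); one x-axis crossing is at x = 0; a circular section at z = 1 has radius between 1 and 2; it meets the y-axis at y = 0 (among the integer gridlines).
4. Putting this together gives p.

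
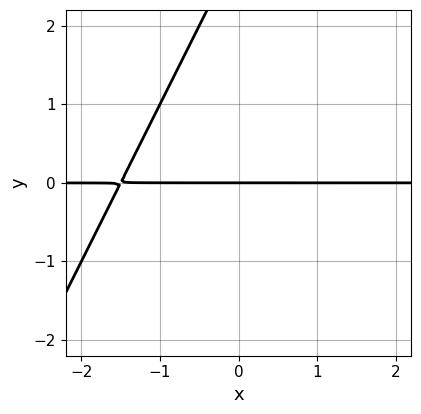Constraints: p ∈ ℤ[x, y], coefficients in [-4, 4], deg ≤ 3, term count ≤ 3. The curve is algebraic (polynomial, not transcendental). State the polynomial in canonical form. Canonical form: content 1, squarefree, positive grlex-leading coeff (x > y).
2*x*y - y^2 + 3*y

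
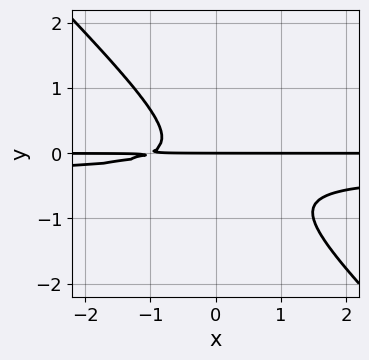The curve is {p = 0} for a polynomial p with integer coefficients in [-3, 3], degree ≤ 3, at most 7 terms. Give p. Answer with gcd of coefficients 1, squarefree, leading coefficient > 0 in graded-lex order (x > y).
First, the degree is 3 — the shape is more complex than any degree-2 curve.
Next, observable constraints: the visible x-axis segment lies entirely on the curve; it crosses the y-axis at the gridline y = 0.
Finally, fitting integer coefficients to these (and the overall shape) gives p.

3*x*y^2 + 3*y^3 + x*y + y^2 + y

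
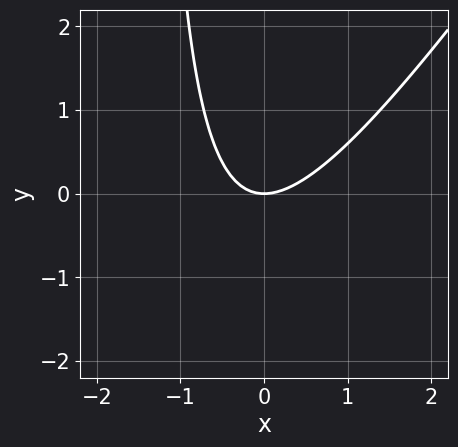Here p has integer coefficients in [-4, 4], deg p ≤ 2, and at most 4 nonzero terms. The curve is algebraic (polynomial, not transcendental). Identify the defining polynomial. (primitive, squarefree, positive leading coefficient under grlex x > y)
(a) deg p = 2. A generic line meets the curve in up to 2 points.
(b) From the visible intercepts: one y-axis crossing is at y = 0; one x-axis crossing is at x = 0.
(c) Assembling these constraints gives the stated polynomial.

3*x^2 - 2*x*y - 3*y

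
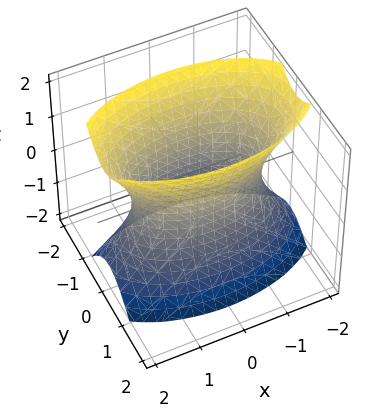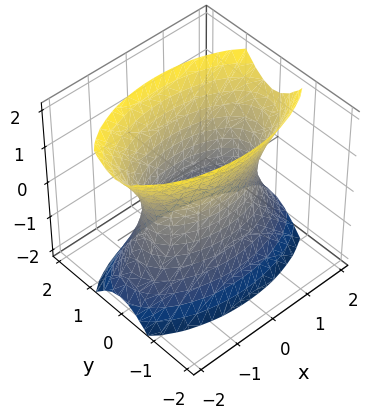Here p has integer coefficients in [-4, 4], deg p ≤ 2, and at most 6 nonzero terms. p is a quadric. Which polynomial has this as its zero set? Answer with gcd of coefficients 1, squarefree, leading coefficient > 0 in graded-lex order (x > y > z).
1. The degree is 2 — an hourglass — one-sheet hyperboloid; a quadric.
2. Symmetries: mirror symmetry x ↦ −x ⇒ only even powers of x; the y ↦ −y reflection is a symmetry, so y appears only in even powers; mirror symmetry z ↦ −z ⇒ only even powers of z.
3. From the visible intercepts: it misses every integer gridline on the z-axis.
4. The integer polynomial consistent with all of this is the stated p.

x^2 + 3*y^2 - z^2 - 2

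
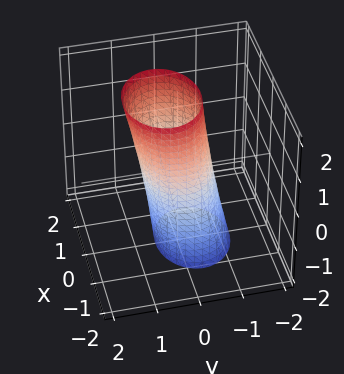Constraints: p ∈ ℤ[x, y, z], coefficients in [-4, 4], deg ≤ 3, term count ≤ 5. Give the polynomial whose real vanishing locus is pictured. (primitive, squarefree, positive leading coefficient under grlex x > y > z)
2*x^2 + 3*y^2 - y*z - 2

1. deg p = 2.
2. Against the integer gridlines: among the integer gridlines, it crosses the x-axis at x ∈ {-1, 1}; no z-intercept at any integer in the box.
3. Solving for integer coefficients yields p as stated.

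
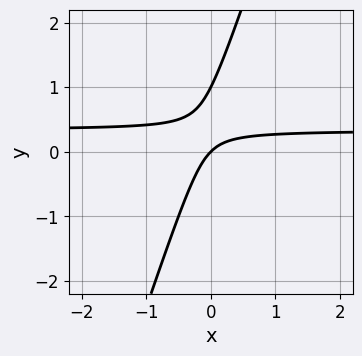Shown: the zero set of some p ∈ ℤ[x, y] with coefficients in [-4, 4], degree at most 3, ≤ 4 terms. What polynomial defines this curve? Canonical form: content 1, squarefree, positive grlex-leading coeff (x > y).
3*x*y - y^2 - x + y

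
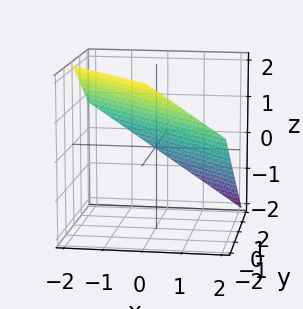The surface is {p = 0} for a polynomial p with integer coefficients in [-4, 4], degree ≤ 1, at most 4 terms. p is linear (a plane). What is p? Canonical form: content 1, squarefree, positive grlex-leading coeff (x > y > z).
2*x + 2*y + 3*z - 2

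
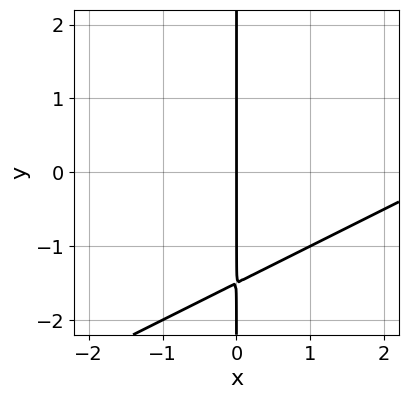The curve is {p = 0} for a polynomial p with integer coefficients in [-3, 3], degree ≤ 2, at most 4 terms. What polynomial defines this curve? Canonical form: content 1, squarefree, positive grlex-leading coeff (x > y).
x^2 - 2*x*y - 3*x

1. The degree is 2 — no degree-1 curve has this shape.
2. Reading off the gridlines: it meets the x-axis at x = 0 (among the integer gridlines); every point of the y-axis in the box is on the curve.
3. Together with the visible shape, these determine p as stated.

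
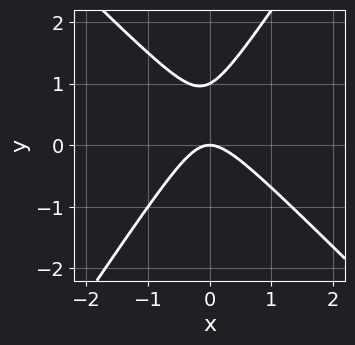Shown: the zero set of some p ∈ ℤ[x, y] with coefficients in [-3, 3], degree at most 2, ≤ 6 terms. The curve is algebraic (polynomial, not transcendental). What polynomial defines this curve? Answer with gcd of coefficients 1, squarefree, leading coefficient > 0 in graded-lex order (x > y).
Degree: a generic line meets the curve in up to 2 points, so deg p = 2.
Reading off the gridlines: the y-axis gridline crossings are at y ∈ {0, 1}; it crosses the x-axis at the gridline x = 0.
Matching integer coefficients to the picture gives p.

3*x^2 + x*y - 2*y^2 + 2*y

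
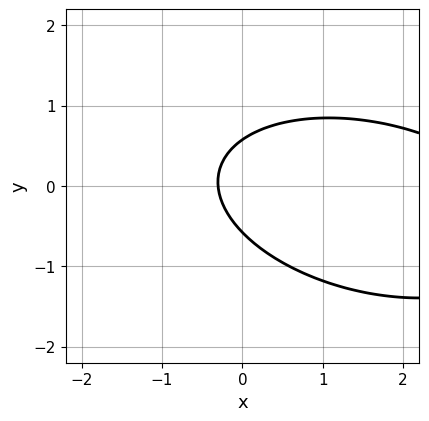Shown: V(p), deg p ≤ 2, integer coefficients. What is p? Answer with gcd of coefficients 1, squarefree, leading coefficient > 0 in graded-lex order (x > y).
x^2 + x*y + 3*y^2 - 3*x - 1

1. The degree is 2 — no degree-1 curve has this shape.
2. Solving for integer coefficients yields p as stated.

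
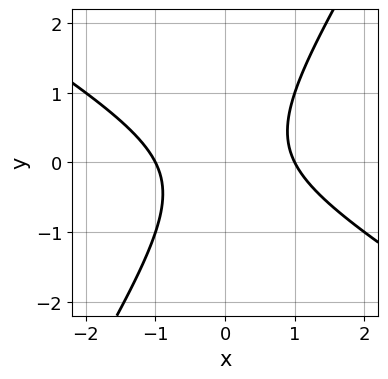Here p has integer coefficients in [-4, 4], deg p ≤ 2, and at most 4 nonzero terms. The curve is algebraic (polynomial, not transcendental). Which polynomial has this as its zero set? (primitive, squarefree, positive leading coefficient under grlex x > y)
x^2 + x*y - y^2 - 1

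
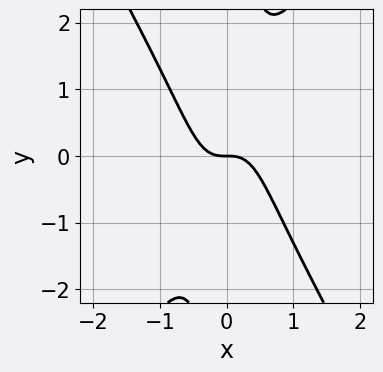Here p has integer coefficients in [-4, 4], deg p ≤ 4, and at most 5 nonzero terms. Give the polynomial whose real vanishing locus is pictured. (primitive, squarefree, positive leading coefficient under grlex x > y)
3*x^3 - x*y^2 + y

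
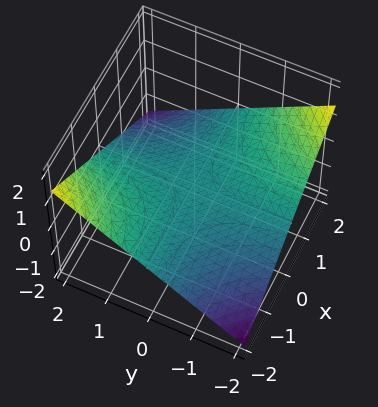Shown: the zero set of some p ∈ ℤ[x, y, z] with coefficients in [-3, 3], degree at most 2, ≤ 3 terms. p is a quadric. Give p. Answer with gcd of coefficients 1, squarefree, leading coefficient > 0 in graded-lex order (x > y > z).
x*y + 3*z

First, the degree is 2 — a hyperbolic paraboloid; a quadric.
Then, checking where it meets the axes: the visible x-axis segment lies entirely on the surface; the visible y-axis segment lies entirely on the surface.
Finally, together with the visible shape, these determine p as stated.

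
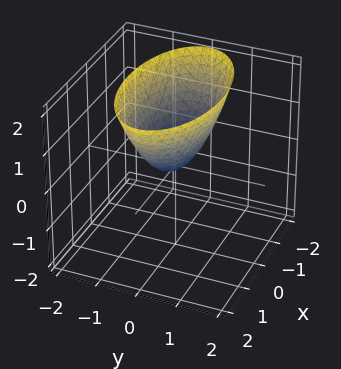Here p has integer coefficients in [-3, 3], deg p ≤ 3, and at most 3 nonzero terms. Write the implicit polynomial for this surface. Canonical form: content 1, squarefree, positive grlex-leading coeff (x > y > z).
First, degree: a paraboloid; a quadric, so deg p = 2.
Then, symmetries: it's symmetric under x → −x, forcing even powers of x; the y ↦ −y reflection is a symmetry, so y appears only in even powers.
Next, from the axis intercepts and sections: it meets the z-axis at z = 0 (among the integer gridlines); it meets the y-axis at y = 0 (among the integer gridlines); it meets the x-axis at x = 0 (among the integer gridlines).
Finally, putting this together gives p.

x^2 + 3*y^2 - 2*z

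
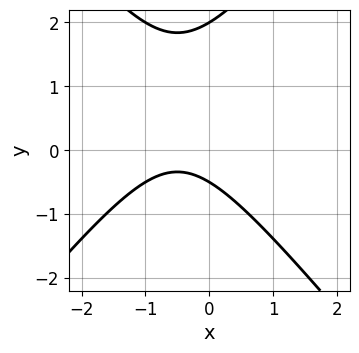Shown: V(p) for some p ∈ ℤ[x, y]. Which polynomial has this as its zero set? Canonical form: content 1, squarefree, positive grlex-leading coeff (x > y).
3*x^2 - 2*y^2 + 3*x + 3*y + 2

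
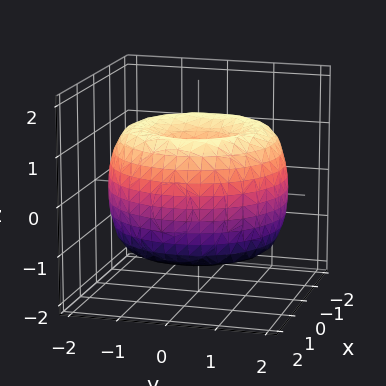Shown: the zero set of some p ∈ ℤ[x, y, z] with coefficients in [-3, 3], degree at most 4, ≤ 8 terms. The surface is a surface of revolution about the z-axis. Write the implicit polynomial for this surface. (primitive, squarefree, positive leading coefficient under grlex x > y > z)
x^4 + 2*x^2*y^2 + y^4 - 3*x^2 - 3*y^2 + 2*z^2 - 1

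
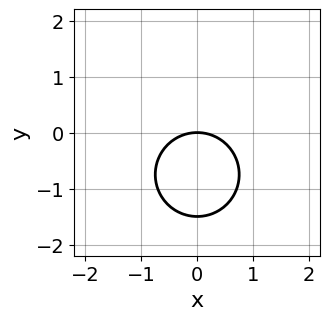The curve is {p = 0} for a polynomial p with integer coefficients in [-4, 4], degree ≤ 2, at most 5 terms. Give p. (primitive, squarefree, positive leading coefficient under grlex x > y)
First, deg p = 2. The shape is more complex than any degree-1 curve.
Next, symmetries: it's symmetric under x → −x, forcing even powers of x.
Next, from the axis intercepts and sections: one x-axis crossing is at x = 0; it crosses the y-axis at the gridline y = 0.
Finally, together with the visible shape, these determine p as stated.

2*x^2 + 2*y^2 + 3*y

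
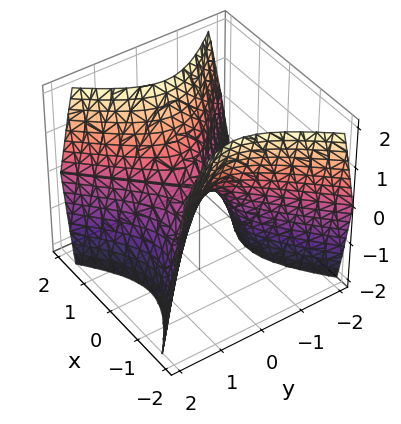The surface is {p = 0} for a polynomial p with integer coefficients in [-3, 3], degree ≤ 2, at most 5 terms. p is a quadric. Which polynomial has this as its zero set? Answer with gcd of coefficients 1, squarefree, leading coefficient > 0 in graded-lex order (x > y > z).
1. deg p = 2. A saddle surface; a quadric.
2. Symmetries: it's symmetric under x → −x, forcing even powers of x; the y ↦ −y reflection is a symmetry, so y appears only in even powers.
3. Observable constraints: it crosses the z-axis at the gridline z = 0; it meets the x-axis at x = 0 (among the integer gridlines); one y-axis crossing is at y = 0.
4. Matching integer coefficients to the picture gives p.

3*x^2 - 3*y^2 - 2*z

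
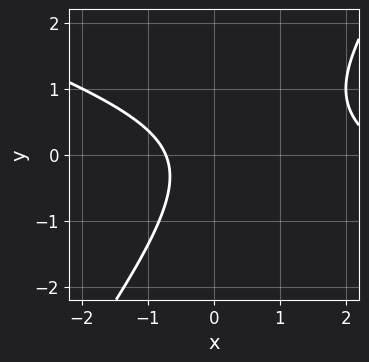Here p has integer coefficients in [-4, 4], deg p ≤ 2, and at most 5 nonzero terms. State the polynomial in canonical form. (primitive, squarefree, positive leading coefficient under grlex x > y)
(a) The degree is 2 — a generic line meets the curve in up to 2 points.
(b) Reading off the gridlines: the curve avoids every integer y-axis point in the box.
(c) Together with the visible shape, these determine p as stated.

x^2 + 2*x*y - 2*y^2 - 2*x - 2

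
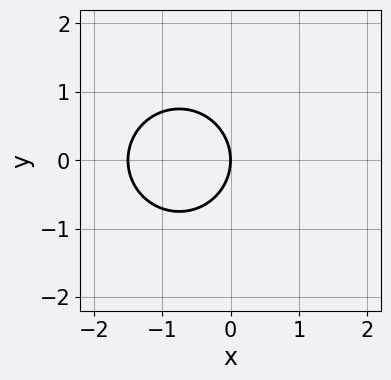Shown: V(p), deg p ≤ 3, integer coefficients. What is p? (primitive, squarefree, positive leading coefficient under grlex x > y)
2*x^2 + 2*y^2 + 3*x

1. deg p = 2.
2. Symmetries: mirror symmetry y ↦ −y ⇒ only even powers of y.
3. From the visible intercepts: it meets the x-axis at x = 0 (among the integer gridlines); it crosses the y-axis at the gridline y = 0.
4. These observations pin down the coefficients.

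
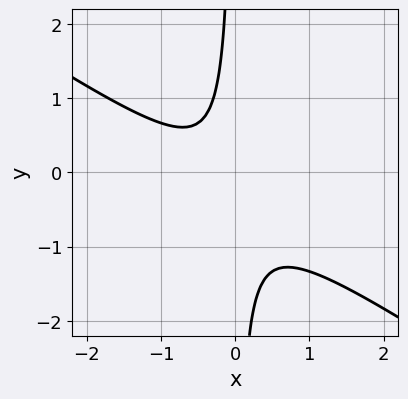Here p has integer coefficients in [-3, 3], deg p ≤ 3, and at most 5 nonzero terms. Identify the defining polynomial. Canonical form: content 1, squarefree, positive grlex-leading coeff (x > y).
deg p = 2. No degree-1 curve has this shape.
Against the integer gridlines: the curve avoids every integer y-axis point in the box; the curve avoids every integer x-axis point in the box.
Together with the visible shape, these determine p as stated.

2*x^2 + 3*x*y + x + 1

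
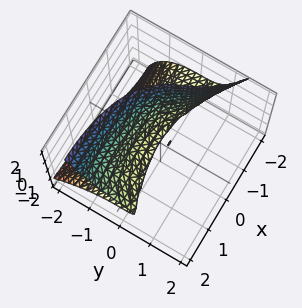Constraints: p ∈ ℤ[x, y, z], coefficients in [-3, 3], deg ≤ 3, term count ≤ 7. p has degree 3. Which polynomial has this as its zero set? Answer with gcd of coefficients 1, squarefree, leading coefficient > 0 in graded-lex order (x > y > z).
x^2*z - 2*x*z^2 - 3*y^3 - 3*y*z - 3*z^2

Degree: the shape is more complex than any degree-2 surface, so deg p = 3.
Reading off the gridlines: the visible x-axis segment lies entirely on the surface; one z-axis crossing is at z = 0; it meets the y-axis at y = 0 (among the integer gridlines).
Assembling these constraints gives the stated polynomial.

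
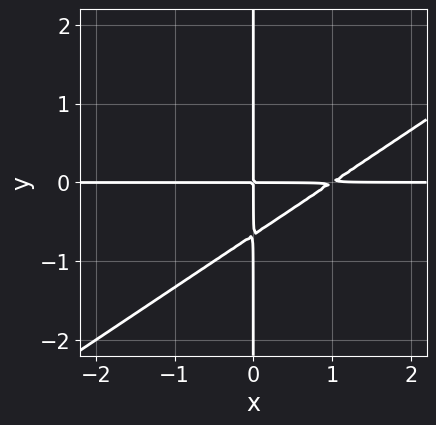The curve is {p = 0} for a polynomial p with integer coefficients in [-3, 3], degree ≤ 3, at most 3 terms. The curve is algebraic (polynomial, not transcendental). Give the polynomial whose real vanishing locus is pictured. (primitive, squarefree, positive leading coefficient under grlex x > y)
2*x^2*y - 3*x*y^2 - 2*x*y

(a) deg p = 3. A generic line meets the curve in up to 3 points.
(b) Against the integer gridlines: every point of the y-axis in the box is on the curve; the visible x-axis segment lies entirely on the curve.
(c) Solving for integer coefficients yields p as stated.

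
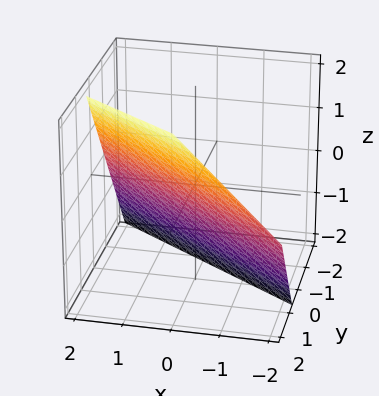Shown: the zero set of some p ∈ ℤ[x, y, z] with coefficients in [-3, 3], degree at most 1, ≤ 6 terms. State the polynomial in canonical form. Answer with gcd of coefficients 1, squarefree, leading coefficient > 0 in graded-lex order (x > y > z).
2*x + 3*y - 2*z - 2

1. Degree: every cross-section is a straight line — this is a plane, so deg p = 1.
2. Checking where it meets the axes: it meets the z-axis at z = -1 (among the integer gridlines); it crosses the x-axis at the gridline x = 1.
3. Fitting integer coefficients to these (and the overall shape) gives p.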